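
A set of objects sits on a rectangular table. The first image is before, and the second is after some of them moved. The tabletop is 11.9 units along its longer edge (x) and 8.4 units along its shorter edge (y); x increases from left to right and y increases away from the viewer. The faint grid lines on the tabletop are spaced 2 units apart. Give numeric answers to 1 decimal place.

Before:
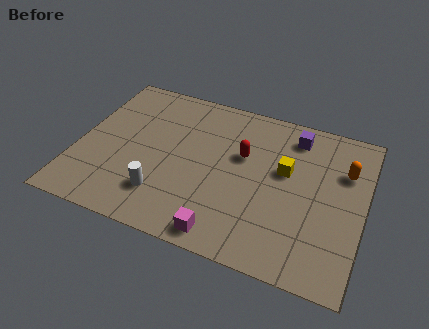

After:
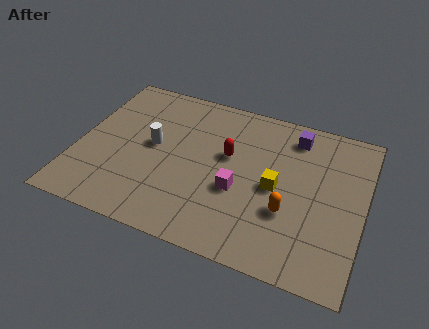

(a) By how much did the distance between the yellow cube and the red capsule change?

+0.5

They were about 1.8 units apart before and 2.3 after — 0.5 units further apart.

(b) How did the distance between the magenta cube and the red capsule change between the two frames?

-2.5

The distance was about 4.3 in the first image and 1.8 in the second, so they moved 2.5 units closer together.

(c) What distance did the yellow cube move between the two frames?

1.0

The yellow cube moved from about (8.6, 5.0) to (8.3, 4.0), a distance of √(0.3² + 1.0²) ≈ 1.0.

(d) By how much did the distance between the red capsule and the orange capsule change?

-0.8

Before: roughly 4.2 units apart; after: 3.4. That's 0.8 units closer together.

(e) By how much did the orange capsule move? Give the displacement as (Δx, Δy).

(-2.1, -2.9)

The orange capsule was at about (11.0, 5.8) and moved to about (8.9, 2.9).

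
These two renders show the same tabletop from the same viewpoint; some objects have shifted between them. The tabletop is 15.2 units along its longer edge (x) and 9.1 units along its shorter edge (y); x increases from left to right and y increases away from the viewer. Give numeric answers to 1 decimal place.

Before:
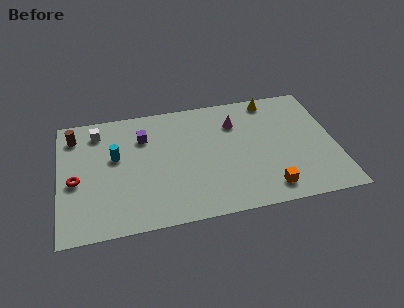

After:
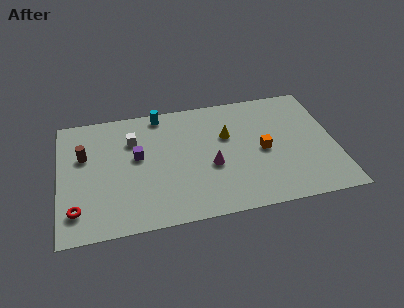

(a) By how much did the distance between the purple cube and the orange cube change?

-1.4

The distance was about 8.4 in the first image and 7.0 in the second, so they moved 1.4 units closer together.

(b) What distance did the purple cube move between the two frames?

1.5

The purple cube was near (4.7, 6.6) before and (4.3, 5.2) after, so it travelled √(0.4² + 1.4²) ≈ 1.5 units.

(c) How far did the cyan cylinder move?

3.8

The cyan cylinder moved from about (3.1, 5.4) to (5.7, 8.2), a distance of √(2.6² + 2.8²) ≈ 3.8.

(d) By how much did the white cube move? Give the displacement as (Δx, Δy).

(1.9, -1.0)

The white cube started near (2.2, 7.5) and ended near (4.1, 6.5).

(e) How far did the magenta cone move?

3.4

The magenta cone moved from about (9.8, 6.7) to (8.3, 3.7), a distance of √(1.5² + 3.0²) ≈ 3.4.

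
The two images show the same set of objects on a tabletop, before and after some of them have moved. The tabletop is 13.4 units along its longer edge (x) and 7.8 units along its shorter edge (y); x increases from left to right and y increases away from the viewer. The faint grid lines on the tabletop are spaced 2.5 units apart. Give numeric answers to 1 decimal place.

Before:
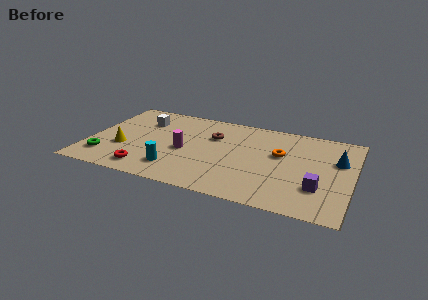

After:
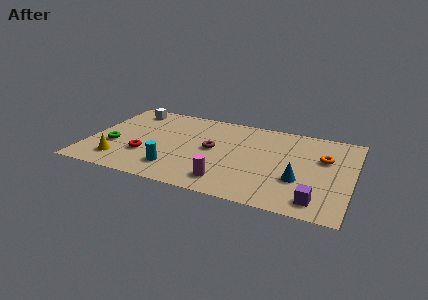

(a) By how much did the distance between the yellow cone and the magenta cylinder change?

+2.3

They were about 3.2 units apart before and 5.5 after — 2.3 units further apart.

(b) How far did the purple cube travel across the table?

1.1

The purple cube moved from about (11.8, 2.3) to (11.8, 1.2), a distance of √(0.0² + 1.1²) ≈ 1.1.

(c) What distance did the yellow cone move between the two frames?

1.2

The yellow cone moved from about (1.8, 2.8) to (1.8, 1.6), a distance of √(0.0² + 1.2²) ≈ 1.2.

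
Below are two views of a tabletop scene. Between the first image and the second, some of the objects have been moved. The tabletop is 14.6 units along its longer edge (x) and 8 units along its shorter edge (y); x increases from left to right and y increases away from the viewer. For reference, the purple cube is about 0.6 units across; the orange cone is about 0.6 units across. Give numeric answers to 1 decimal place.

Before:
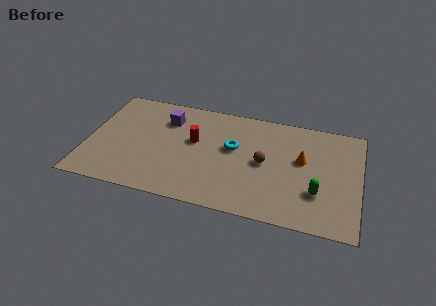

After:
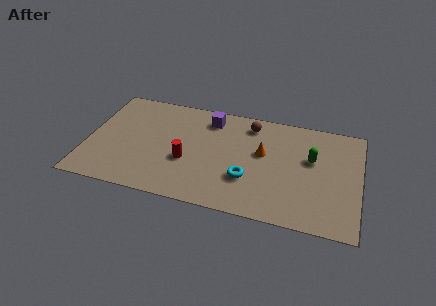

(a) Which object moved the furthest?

the brown sphere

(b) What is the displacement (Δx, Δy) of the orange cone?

(-2.1, 0.0)

The orange cone started near (11.5, 4.7) and ended near (9.4, 4.7).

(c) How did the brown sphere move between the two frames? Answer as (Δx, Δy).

(-0.9, 2.7)

The brown sphere was at about (9.5, 4.0) and moved to about (8.6, 6.7).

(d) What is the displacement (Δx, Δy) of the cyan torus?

(0.9, -2.1)

From the two frames, the cyan torus sits at roughly (7.8, 4.7) before and (8.7, 2.6) after.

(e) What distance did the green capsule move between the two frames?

2.4

The green capsule was near (12.4, 2.5) before and (12.0, 4.9) after, so it travelled √(0.4² + 2.4²) ≈ 2.4 units.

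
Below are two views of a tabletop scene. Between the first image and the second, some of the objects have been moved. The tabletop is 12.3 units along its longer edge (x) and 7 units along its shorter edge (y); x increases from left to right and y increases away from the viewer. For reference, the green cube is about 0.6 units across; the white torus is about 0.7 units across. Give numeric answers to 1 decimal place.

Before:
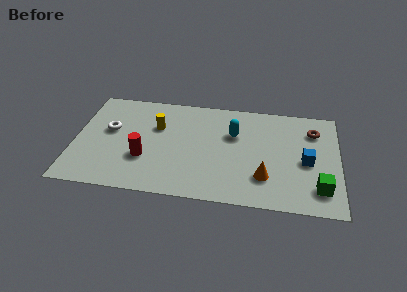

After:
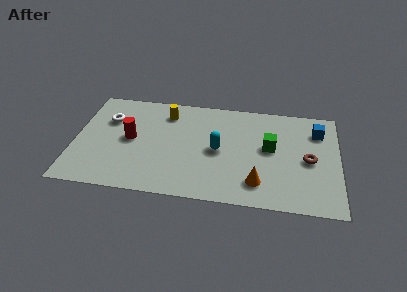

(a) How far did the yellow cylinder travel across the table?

1.1

The yellow cylinder moved from about (3.8, 4.6) to (4.2, 5.6), a distance of √(0.4² + 1.0²) ≈ 1.1.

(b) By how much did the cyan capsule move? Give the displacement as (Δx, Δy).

(-0.7, -1.2)

The cyan capsule started near (7.4, 4.6) and ended near (6.7, 3.4).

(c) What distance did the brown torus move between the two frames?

2.0

The brown torus was near (11.1, 5.3) before and (10.9, 3.3) after, so it travelled √(0.2² + 2.0²) ≈ 2.0 units.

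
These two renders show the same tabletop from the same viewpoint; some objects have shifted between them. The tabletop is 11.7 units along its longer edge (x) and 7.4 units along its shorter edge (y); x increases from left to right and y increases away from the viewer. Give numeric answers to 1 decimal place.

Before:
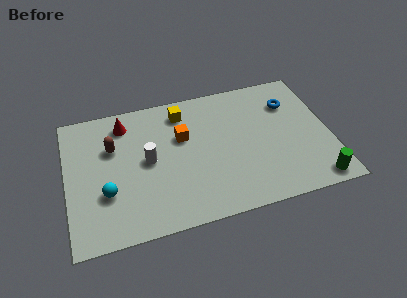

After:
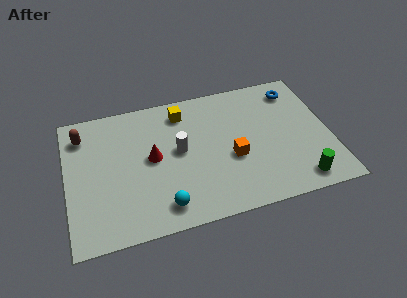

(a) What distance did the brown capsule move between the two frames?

1.6

The brown capsule was near (2.1, 4.9) before and (0.8, 5.9) after, so it travelled √(1.3² + 1.0²) ≈ 1.6 units.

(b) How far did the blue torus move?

0.8

The blue torus moved from about (10.1, 5.4) to (10.4, 6.1), a distance of √(0.3² + 0.7²) ≈ 0.8.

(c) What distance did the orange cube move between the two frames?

2.7

From (5.2, 4.7) to (7.3, 3.0), the orange cube covered √(2.1² + 1.7²) ≈ 2.7 units.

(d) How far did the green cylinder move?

0.7

The green cylinder moved from about (10.8, 0.8) to (10.1, 1.0), a distance of √(0.7² + 0.2²) ≈ 0.7.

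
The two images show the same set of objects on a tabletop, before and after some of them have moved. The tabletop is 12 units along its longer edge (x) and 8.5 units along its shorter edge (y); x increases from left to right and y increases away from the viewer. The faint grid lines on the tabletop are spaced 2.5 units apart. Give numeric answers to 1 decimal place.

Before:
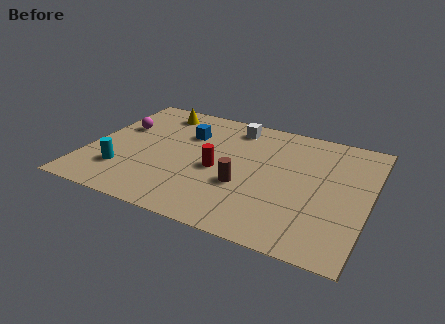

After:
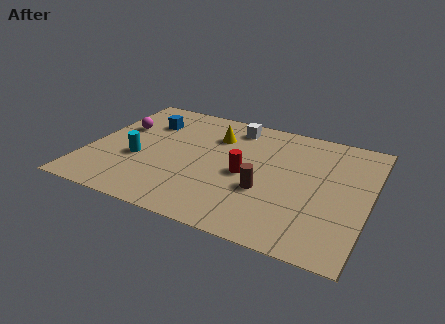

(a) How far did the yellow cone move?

2.9

The yellow cone was near (2.5, 7.2) before and (5.2, 6.2) after, so it travelled √(2.7² + 1.0²) ≈ 2.9 units.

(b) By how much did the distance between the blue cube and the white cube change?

+1.5

They were about 2.3 units apart before and 3.8 after — 1.5 units further apart.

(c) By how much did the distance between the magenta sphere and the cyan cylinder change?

-0.9

Before: roughly 3.3 units apart; after: 2.4. That's 0.9 units closer together.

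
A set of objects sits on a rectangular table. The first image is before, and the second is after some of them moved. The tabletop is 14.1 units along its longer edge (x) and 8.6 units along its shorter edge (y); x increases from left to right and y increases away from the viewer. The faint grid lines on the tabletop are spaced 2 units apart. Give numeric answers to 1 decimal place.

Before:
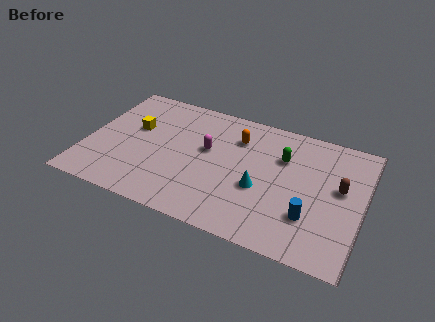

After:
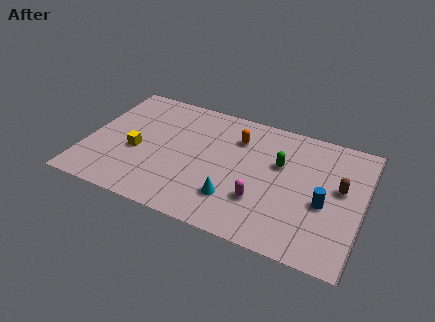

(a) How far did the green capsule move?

0.5

From (9.9, 5.9) to (9.8, 5.4), the green capsule covered √(0.1² + 0.5²) ≈ 0.5 units.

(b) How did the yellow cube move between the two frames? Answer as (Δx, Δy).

(0.3, -1.6)

From the two frames, the yellow cube sits at roughly (2.3, 5.2) before and (2.6, 3.6) after.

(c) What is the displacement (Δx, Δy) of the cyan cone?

(-1.2, -1.2)

The cyan cone was at about (9.0, 3.4) and moved to about (7.8, 2.2).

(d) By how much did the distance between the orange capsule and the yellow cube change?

+0.3

Before: roughly 5.3 units apart; after: 5.6. That's 0.3 units further apart.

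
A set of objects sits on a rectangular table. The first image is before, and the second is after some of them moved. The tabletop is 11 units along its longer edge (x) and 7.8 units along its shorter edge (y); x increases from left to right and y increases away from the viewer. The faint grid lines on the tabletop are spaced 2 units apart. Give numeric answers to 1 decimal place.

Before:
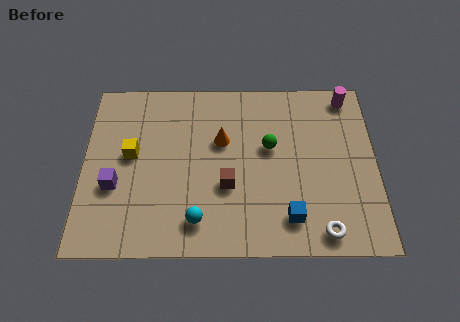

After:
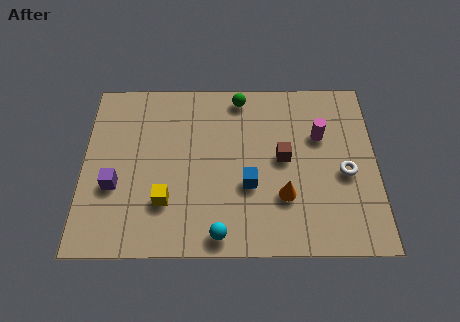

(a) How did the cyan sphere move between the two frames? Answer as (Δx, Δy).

(0.8, -0.6)

The cyan sphere was at about (4.3, 1.4) and moved to about (5.1, 0.8).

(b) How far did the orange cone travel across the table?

3.4

From (5.2, 4.9) to (7.5, 2.4), the orange cone covered √(2.3² + 2.5²) ≈ 3.4 units.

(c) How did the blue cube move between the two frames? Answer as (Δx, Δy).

(-1.5, 1.4)

From the two frames, the blue cube sits at roughly (7.7, 1.5) before and (6.2, 2.9) after.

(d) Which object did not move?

the purple cube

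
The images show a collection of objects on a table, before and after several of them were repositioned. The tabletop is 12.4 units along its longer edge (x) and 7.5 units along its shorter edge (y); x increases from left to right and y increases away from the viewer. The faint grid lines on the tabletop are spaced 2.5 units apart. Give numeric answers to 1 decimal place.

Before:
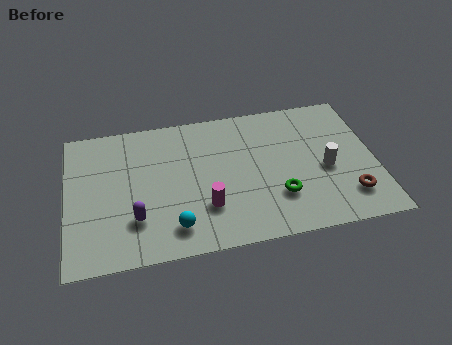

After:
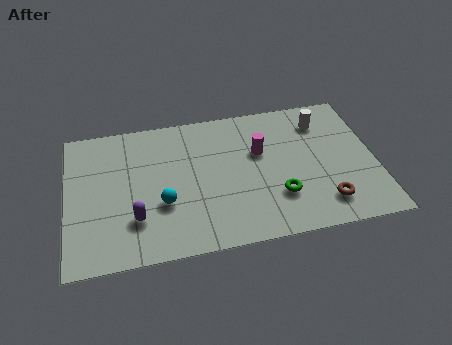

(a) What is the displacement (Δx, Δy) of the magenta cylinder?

(2.3, 2.5)

From the two frames, the magenta cylinder sits at roughly (5.5, 2.2) before and (7.8, 4.7) after.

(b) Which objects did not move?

the green torus and the purple capsule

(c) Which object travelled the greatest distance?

the magenta cylinder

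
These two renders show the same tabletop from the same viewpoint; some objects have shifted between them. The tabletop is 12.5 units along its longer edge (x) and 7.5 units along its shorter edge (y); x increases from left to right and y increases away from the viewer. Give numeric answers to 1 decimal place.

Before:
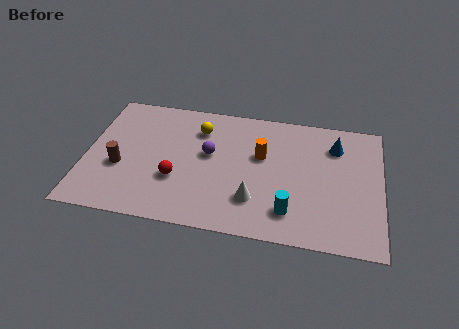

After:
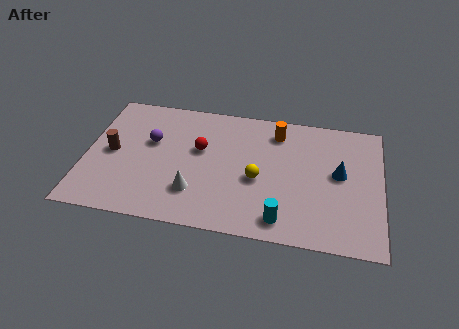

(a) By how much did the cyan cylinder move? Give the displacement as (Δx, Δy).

(-0.3, -0.5)

The cyan cylinder was at about (8.7, 1.6) and moved to about (8.4, 1.1).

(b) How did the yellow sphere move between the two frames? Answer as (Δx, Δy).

(2.6, -2.5)

The yellow sphere was at about (4.7, 5.7) and moved to about (7.3, 3.2).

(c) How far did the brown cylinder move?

0.9

The brown cylinder was near (1.5, 2.9) before and (1.1, 3.7) after, so it travelled √(0.4² + 0.8²) ≈ 0.9 units.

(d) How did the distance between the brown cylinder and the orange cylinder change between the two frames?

+1.2

Before: roughly 6.1 units apart; after: 7.3. That's 1.2 units further apart.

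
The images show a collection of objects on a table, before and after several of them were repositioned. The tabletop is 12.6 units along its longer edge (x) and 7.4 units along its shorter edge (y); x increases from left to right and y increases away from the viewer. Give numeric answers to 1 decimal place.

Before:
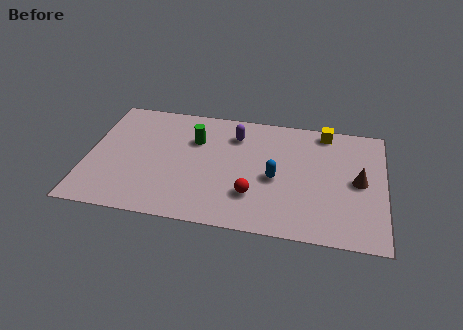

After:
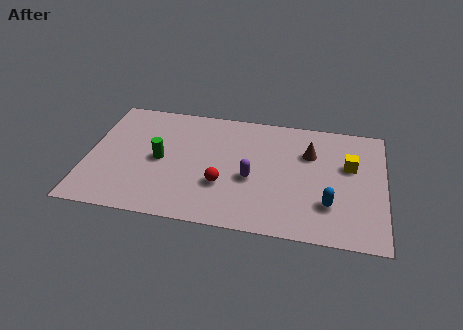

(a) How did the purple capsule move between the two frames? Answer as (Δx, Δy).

(0.8, -2.6)

The purple capsule was at about (6.2, 5.7) and moved to about (7.0, 3.1).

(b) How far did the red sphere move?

1.4

The red sphere was near (7.1, 2.1) before and (5.8, 2.5) after, so it travelled √(1.3² + 0.4²) ≈ 1.4 units.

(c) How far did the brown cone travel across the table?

2.5

From (11.5, 3.7) to (9.4, 5.1), the brown cone covered √(2.1² + 1.4²) ≈ 2.5 units.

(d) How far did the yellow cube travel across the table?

2.3

From (10.0, 6.6) to (11.1, 4.6), the yellow cube covered √(1.1² + 2.0²) ≈ 2.3 units.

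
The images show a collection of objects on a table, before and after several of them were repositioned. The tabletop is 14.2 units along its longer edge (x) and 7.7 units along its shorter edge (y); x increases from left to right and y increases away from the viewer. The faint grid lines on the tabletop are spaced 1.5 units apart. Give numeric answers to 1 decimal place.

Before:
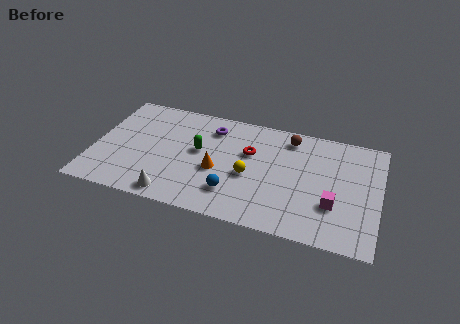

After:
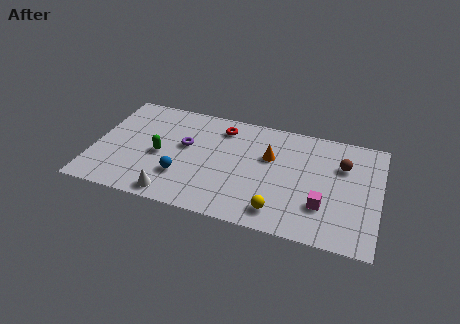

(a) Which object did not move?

the white cone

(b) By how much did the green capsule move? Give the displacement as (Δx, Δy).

(-1.9, -0.8)

From the two frames, the green capsule sits at roughly (5.2, 4.3) before and (3.3, 3.5) after.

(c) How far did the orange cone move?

3.0

The orange cone moved from about (6.2, 3.2) to (8.7, 4.9), a distance of √(2.5² + 1.7²) ≈ 3.0.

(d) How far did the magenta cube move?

0.5

The magenta cube moved from about (12.0, 2.5) to (11.5, 2.3), a distance of √(0.5² + 0.2²) ≈ 0.5.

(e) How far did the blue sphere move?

2.6

From (7.1, 1.9) to (4.5, 2.3), the blue sphere covered √(2.6² + 0.4²) ≈ 2.6 units.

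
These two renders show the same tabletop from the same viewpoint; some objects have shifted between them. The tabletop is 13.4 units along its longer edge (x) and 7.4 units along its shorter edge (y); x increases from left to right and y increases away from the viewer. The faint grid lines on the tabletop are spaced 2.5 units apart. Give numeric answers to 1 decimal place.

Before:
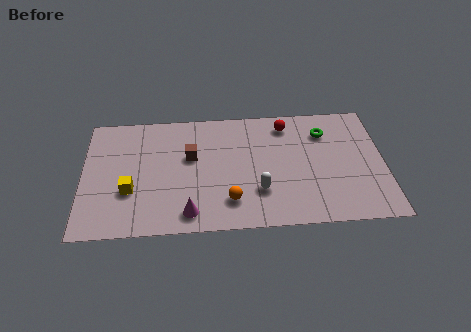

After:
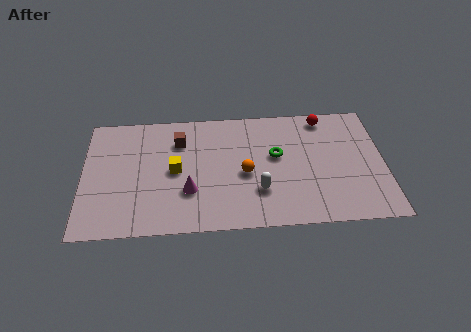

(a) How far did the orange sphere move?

1.7

The orange sphere was near (6.5, 1.7) before and (7.2, 3.3) after, so it travelled √(0.7² + 1.6²) ≈ 1.7 units.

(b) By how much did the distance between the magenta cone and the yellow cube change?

-1.6

They were about 3.0 units apart before and 1.4 after — 1.6 units closer together.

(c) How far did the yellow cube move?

2.3

The yellow cube moved from about (2.1, 2.6) to (4.1, 3.7), a distance of √(2.0² + 1.1²) ≈ 2.3.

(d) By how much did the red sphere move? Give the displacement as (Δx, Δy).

(1.7, 0.3)

The red sphere was at about (9.1, 6.2) and moved to about (10.8, 6.5).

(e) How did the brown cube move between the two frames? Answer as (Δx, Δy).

(-0.5, 1.0)

The brown cube started near (4.8, 4.5) and ended near (4.3, 5.5).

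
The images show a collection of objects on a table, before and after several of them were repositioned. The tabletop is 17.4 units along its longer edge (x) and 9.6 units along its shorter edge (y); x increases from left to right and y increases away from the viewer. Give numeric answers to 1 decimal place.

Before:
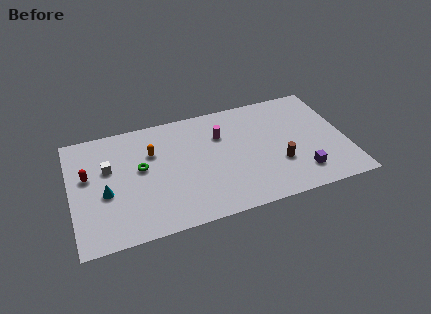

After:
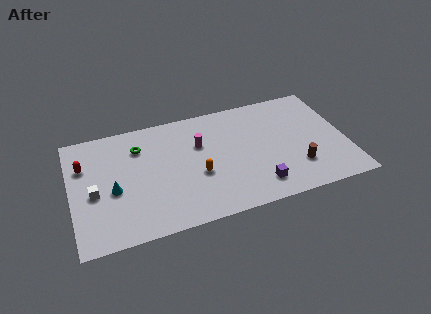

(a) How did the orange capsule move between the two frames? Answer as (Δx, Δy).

(2.7, -2.7)

The orange capsule started near (5.2, 6.5) and ended near (7.9, 3.8).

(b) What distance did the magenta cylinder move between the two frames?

1.5

From (9.6, 6.7) to (8.2, 6.3), the magenta cylinder covered √(1.4² + 0.4²) ≈ 1.5 units.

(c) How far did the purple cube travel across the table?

2.8

From (14.3, 2.0) to (11.5, 1.8), the purple cube covered √(2.8² + 0.2²) ≈ 2.8 units.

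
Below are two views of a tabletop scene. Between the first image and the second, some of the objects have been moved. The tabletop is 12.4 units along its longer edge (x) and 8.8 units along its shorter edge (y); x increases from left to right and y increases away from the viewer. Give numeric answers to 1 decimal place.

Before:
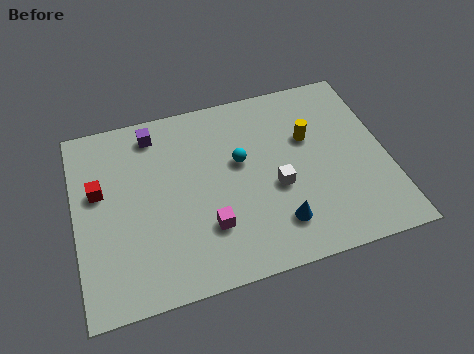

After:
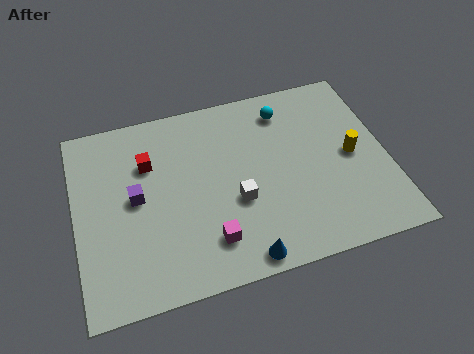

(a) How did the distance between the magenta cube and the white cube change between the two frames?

-1.1

They were about 3.0 units apart before and 1.9 after — 1.1 units closer together.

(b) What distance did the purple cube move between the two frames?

3.0

The purple cube moved from about (3.3, 7.5) to (2.4, 4.6), a distance of √(0.9² + 2.9²) ≈ 3.0.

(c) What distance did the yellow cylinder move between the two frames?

2.1

The yellow cylinder moved from about (9.4, 5.6) to (11.0, 4.3), a distance of √(1.6² + 1.3²) ≈ 2.1.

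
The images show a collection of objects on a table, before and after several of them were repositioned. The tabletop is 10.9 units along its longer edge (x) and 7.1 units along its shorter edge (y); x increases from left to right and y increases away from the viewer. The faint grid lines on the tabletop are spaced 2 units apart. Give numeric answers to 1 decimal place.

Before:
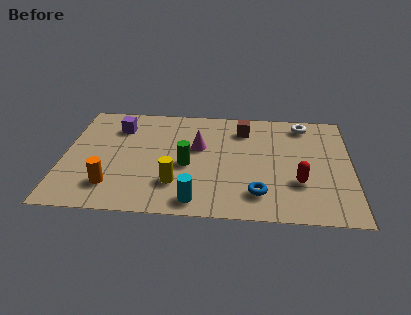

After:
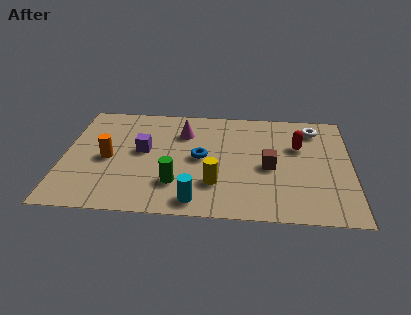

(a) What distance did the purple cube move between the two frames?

1.8

From (2.0, 5.4) to (3.0, 3.9), the purple cube covered √(1.0² + 1.5²) ≈ 1.8 units.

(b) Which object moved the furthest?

the blue torus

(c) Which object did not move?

the cyan cylinder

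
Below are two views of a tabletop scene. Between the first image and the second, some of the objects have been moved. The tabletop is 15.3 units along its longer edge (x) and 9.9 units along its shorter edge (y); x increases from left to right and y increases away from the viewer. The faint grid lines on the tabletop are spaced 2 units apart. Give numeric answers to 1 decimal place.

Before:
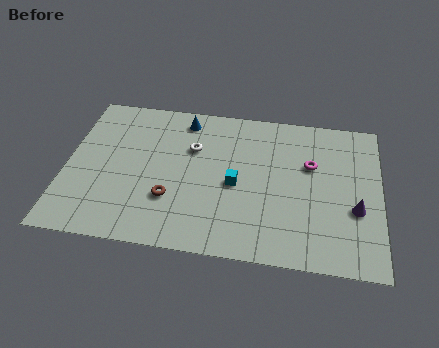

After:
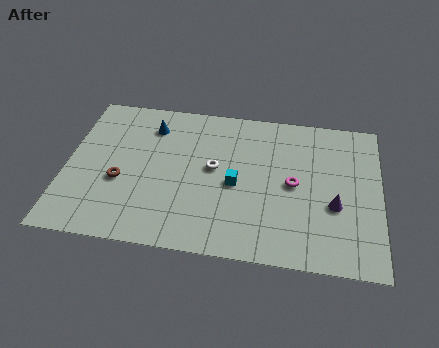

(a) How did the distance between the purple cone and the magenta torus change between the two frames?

-1.1

Before: roughly 3.4 units apart; after: 2.3. That's 1.1 units closer together.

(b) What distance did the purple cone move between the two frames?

1.0

The purple cone was near (14.1, 3.7) before and (13.1, 3.8) after, so it travelled √(1.0² + 0.1²) ≈ 1.0 units.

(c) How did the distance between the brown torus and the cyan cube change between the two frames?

+2.2

They were about 3.4 units apart before and 5.6 after — 2.2 units further apart.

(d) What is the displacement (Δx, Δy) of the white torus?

(1.1, -1.2)

The white torus was at about (6.1, 6.6) and moved to about (7.2, 5.4).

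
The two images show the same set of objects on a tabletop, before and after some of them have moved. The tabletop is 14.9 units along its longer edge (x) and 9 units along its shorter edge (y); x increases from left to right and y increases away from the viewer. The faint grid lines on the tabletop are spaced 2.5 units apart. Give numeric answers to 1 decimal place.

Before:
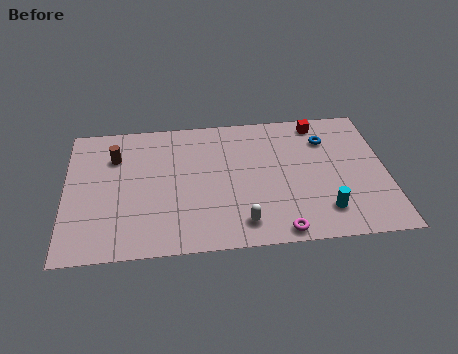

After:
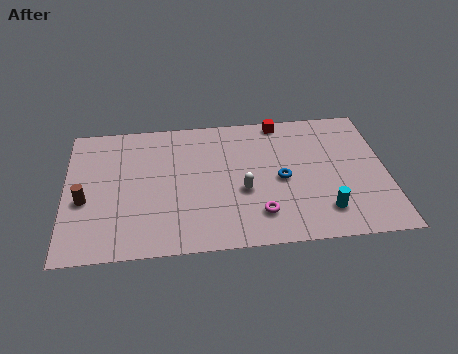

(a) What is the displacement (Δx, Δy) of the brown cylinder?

(-1.4, -2.8)

From the two frames, the brown cylinder sits at roughly (2.3, 6.5) before and (0.9, 3.7) after.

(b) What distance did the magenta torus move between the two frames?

1.5

The magenta torus was near (9.8, 0.8) before and (8.9, 2.0) after, so it travelled √(0.9² + 1.2²) ≈ 1.5 units.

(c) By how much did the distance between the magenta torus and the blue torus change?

-3.9

The distance was about 6.4 in the first image and 2.5 in the second, so they moved 3.9 units closer together.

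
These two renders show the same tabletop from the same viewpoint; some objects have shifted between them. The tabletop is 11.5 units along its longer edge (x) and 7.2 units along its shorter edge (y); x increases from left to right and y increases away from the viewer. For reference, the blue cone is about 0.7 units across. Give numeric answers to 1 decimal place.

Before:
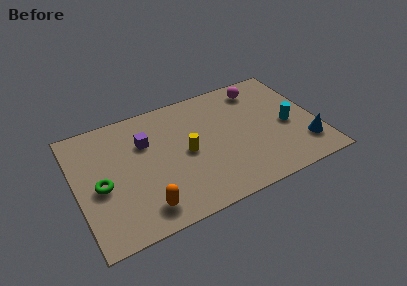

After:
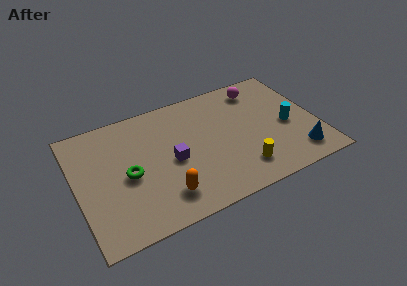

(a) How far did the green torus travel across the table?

1.3

The green torus was near (1.1, 3.2) before and (2.4, 3.3) after, so it travelled √(1.3² + 0.1²) ≈ 1.3 units.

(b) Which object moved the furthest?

the yellow cylinder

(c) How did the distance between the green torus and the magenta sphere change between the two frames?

-1.3

They were about 8.5 units apart before and 7.2 after — 1.3 units closer together.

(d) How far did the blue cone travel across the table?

0.6

The blue cone moved from about (10.7, 1.7) to (10.3, 1.3), a distance of √(0.4² + 0.4²) ≈ 0.6.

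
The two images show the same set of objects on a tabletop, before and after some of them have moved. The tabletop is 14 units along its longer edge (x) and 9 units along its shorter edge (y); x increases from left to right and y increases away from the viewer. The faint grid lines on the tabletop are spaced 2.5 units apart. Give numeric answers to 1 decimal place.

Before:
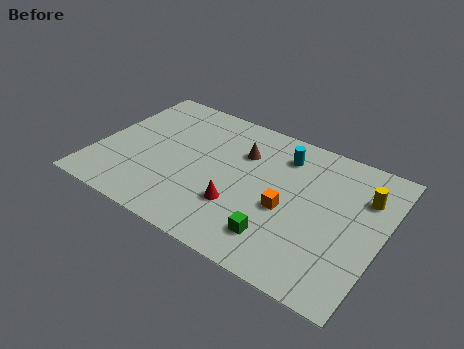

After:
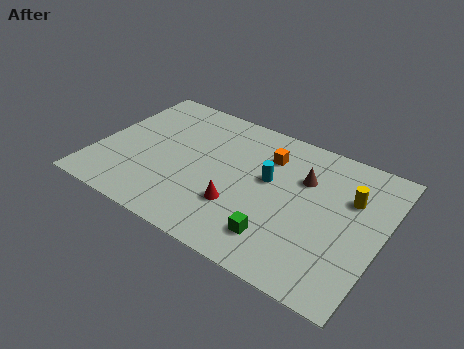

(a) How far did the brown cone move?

3.1

The brown cone moved from about (6.9, 6.3) to (10.0, 6.1), a distance of √(3.1² + 0.2²) ≈ 3.1.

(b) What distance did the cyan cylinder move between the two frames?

1.9

From (8.8, 7.1) to (8.4, 5.2), the cyan cylinder covered √(0.4² + 1.9²) ≈ 1.9 units.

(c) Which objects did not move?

the red cone and the green cube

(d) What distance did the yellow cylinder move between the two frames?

0.7

From (12.9, 6.4) to (12.3, 6.0), the yellow cylinder covered √(0.6² + 0.4²) ≈ 0.7 units.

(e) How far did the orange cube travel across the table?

3.2

From (9.5, 3.8) to (8.1, 6.7), the orange cube covered √(1.4² + 2.9²) ≈ 3.2 units.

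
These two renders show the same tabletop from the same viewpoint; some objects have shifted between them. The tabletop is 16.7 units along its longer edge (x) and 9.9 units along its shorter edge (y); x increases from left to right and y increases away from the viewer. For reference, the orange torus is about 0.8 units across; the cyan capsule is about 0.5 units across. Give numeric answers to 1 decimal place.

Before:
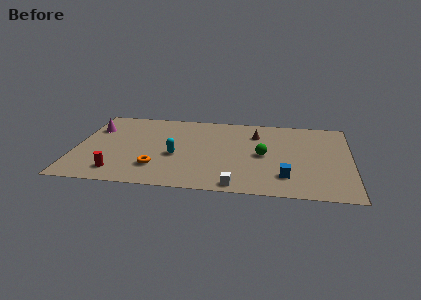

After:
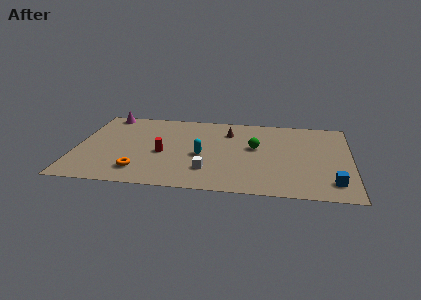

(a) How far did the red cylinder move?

3.7

The red cylinder moved from about (2.7, 1.7) to (5.3, 4.3), a distance of √(2.6² + 2.6²) ≈ 3.7.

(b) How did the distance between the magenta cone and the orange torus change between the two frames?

+1.4

The distance was about 6.0 in the first image and 7.4 in the second, so they moved 1.4 units further apart.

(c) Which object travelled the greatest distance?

the red cylinder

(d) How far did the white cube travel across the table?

2.4

The white cube moved from about (9.9, 0.9) to (8.1, 2.5), a distance of √(1.8² + 1.6²) ≈ 2.4.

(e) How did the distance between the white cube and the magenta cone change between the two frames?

-1.6

Before: roughly 10.8 units apart; after: 9.2. That's 1.6 units closer together.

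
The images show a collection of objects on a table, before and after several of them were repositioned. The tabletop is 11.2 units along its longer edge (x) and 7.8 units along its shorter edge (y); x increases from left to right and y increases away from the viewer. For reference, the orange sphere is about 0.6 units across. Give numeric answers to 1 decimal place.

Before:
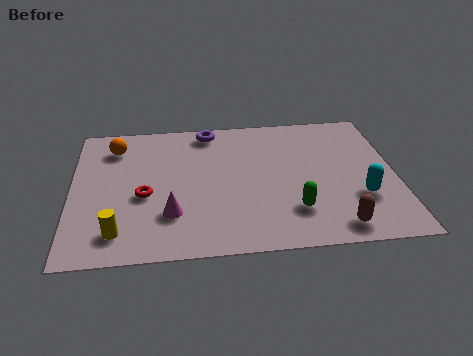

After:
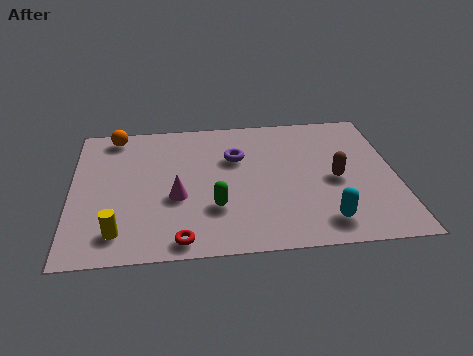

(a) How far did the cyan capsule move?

1.8

From (9.9, 2.5) to (8.6, 1.3), the cyan capsule covered √(1.3² + 1.2²) ≈ 1.8 units.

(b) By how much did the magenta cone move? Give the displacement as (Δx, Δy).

(0.2, 0.9)

From the two frames, the magenta cone sits at roughly (3.4, 2.2) before and (3.6, 3.1) after.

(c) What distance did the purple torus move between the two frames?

1.9

The purple torus was near (4.8, 6.9) before and (5.7, 5.2) after, so it travelled √(0.9² + 1.7²) ≈ 1.9 units.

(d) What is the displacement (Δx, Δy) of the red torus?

(1.2, -2.5)

From the two frames, the red torus sits at roughly (2.5, 3.3) before and (3.7, 0.8) after.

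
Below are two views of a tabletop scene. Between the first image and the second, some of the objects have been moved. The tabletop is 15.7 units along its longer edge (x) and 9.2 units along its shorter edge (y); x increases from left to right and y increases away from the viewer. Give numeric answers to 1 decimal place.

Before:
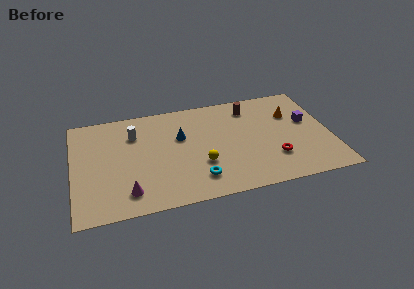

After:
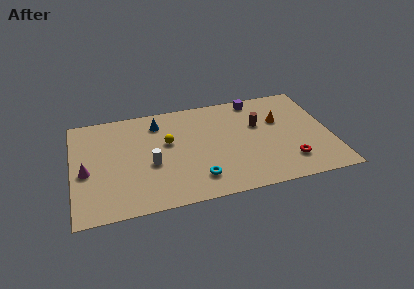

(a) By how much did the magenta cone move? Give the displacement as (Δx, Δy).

(-2.4, 2.3)

From the two frames, the magenta cone sits at roughly (3.2, 1.7) before and (0.8, 4.0) after.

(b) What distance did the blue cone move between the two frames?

2.1

The blue cone moved from about (6.6, 5.8) to (5.3, 7.4), a distance of √(1.3² + 1.6²) ≈ 2.1.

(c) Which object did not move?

the cyan torus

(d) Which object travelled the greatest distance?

the purple cube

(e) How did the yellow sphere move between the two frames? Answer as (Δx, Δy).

(-1.9, 2.4)

From the two frames, the yellow sphere sits at roughly (7.7, 3.1) before and (5.8, 5.5) after.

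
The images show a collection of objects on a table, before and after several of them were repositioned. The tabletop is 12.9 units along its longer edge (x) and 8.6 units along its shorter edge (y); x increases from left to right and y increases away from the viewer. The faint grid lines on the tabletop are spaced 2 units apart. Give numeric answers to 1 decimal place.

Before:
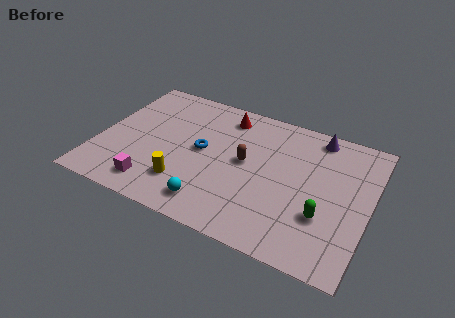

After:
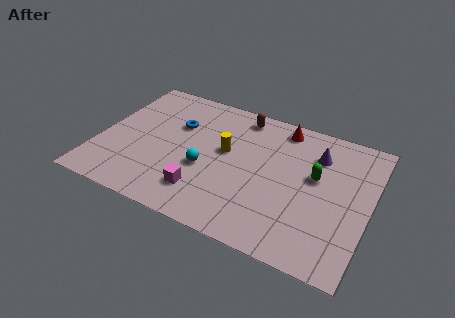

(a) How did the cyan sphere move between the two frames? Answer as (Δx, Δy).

(-0.6, 2.0)

From the two frames, the cyan sphere sits at roughly (5.8, 1.4) before and (5.2, 3.4) after.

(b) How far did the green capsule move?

2.3

The green capsule moved from about (10.9, 2.8) to (10.3, 5.0), a distance of √(0.6² + 2.2²) ≈ 2.3.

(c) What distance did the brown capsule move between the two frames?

3.0

From (7.0, 4.6) to (6.4, 7.5), the brown capsule covered √(0.6² + 2.9²) ≈ 3.0 units.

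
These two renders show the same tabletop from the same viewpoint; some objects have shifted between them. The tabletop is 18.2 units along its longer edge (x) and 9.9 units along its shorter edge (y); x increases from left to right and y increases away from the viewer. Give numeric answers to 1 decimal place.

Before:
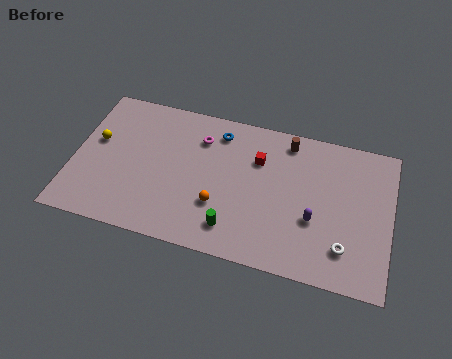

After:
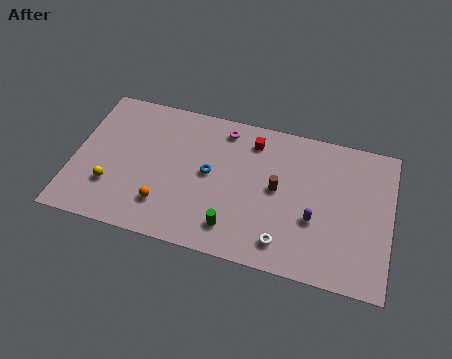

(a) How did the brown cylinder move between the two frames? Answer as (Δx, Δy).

(-0.4, -3.4)

The brown cylinder started near (12.1, 8.6) and ended near (11.7, 5.2).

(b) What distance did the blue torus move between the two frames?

3.0

The blue torus was near (8.1, 8.2) before and (7.8, 5.2) after, so it travelled √(0.3² + 3.0²) ≈ 3.0 units.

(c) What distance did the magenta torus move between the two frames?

1.6

The magenta torus moved from about (7.1, 7.5) to (8.4, 8.5), a distance of √(1.3² + 1.0²) ≈ 1.6.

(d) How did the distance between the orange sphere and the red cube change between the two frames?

+3.2

The distance was about 4.2 in the first image and 7.4 in the second, so they moved 3.2 units further apart.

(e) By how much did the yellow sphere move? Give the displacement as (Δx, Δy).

(1.1, -2.9)

The yellow sphere started near (1.2, 5.8) and ended near (2.3, 2.9).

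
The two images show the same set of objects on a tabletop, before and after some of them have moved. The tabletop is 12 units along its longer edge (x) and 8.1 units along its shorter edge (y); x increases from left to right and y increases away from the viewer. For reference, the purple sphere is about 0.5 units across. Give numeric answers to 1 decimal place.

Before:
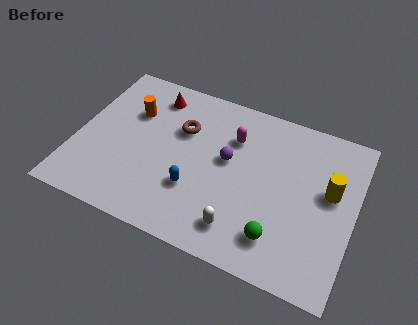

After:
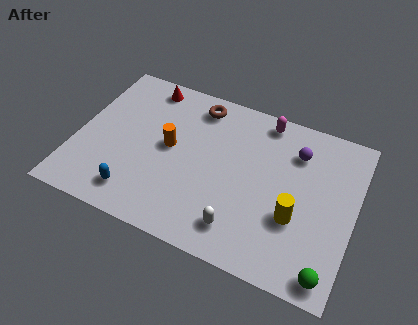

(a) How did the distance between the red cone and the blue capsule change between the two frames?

+1.0

The distance was about 4.7 in the first image and 5.7 in the second, so they moved 1.0 units further apart.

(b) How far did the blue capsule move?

2.7

From (5.3, 2.6) to (2.9, 1.4), the blue capsule covered √(2.4² + 1.2²) ≈ 2.7 units.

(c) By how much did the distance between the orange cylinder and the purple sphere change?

+1.2

Before: roughly 4.4 units apart; after: 5.6. That's 1.2 units further apart.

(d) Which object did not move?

the white capsule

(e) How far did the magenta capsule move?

1.8

The magenta capsule moved from about (6.6, 5.8) to (7.8, 7.2), a distance of √(1.2² + 1.4²) ≈ 1.8.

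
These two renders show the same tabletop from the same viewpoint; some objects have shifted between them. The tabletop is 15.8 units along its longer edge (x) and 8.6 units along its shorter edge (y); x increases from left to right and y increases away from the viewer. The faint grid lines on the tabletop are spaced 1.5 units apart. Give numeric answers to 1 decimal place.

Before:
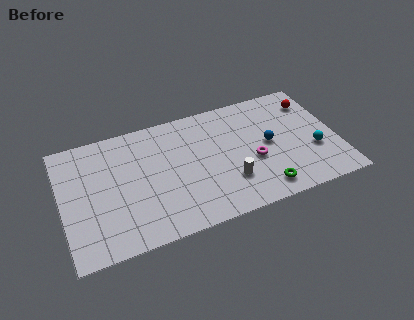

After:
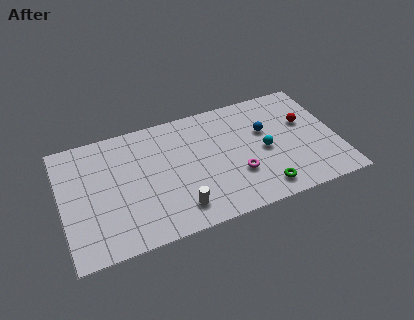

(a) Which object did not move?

the green torus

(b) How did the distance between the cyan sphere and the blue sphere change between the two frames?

-1.4

Before: roughly 2.8 units apart; after: 1.4. That's 1.4 units closer together.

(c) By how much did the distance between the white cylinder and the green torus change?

+2.6

They were about 2.2 units apart before and 4.8 after — 2.6 units further apart.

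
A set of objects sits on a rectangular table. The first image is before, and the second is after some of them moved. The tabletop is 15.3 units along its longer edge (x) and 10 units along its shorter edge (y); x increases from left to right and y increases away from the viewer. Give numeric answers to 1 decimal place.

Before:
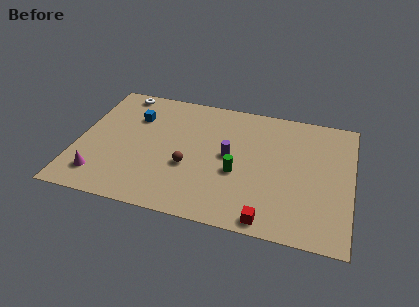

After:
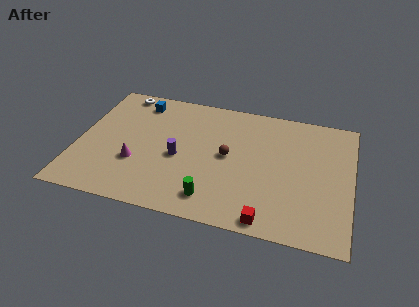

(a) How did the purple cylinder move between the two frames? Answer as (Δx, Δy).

(-2.8, -0.8)

From the two frames, the purple cylinder sits at roughly (8.5, 5.2) before and (5.7, 4.4) after.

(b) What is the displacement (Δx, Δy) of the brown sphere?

(2.1, 1.4)

From the two frames, the brown sphere sits at roughly (6.3, 3.8) before and (8.4, 5.2) after.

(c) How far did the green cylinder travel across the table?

2.6

The green cylinder moved from about (9.0, 4.0) to (7.8, 1.7), a distance of √(1.2² + 2.3²) ≈ 2.6.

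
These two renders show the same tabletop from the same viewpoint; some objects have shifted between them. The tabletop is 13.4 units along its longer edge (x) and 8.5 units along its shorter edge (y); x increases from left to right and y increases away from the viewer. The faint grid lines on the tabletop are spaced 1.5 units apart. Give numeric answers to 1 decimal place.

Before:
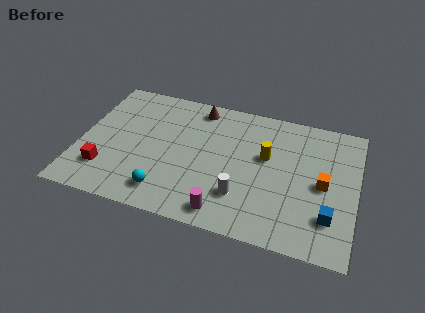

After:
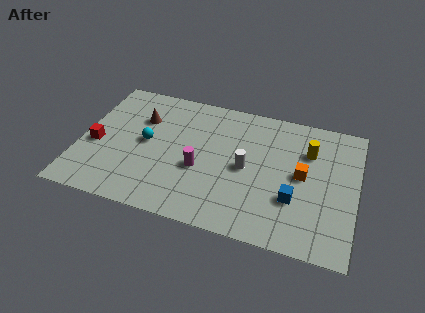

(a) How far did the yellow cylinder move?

2.2

The yellow cylinder moved from about (9.0, 5.1) to (11.0, 6.0), a distance of √(2.0² + 0.9²) ≈ 2.2.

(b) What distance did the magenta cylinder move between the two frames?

2.7

From (7.3, 1.1) to (5.9, 3.4), the magenta cylinder covered √(1.4² + 2.3²) ≈ 2.7 units.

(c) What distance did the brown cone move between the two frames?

3.1

The brown cone moved from about (5.5, 7.4) to (2.8, 5.9), a distance of √(2.7² + 1.5²) ≈ 3.1.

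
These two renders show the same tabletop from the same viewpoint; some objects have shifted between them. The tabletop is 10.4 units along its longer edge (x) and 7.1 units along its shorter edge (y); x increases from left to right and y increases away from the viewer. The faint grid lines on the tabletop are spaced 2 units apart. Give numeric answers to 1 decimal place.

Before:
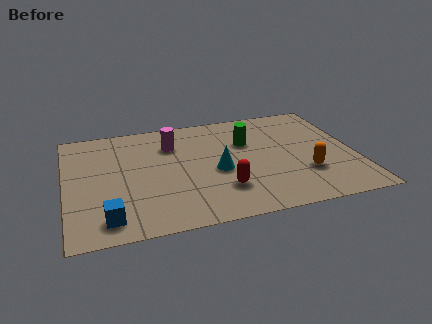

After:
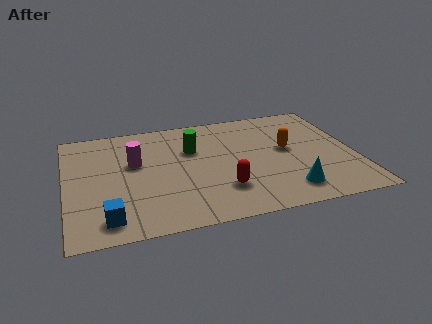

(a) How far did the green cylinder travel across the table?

2.0

From (6.6, 4.7) to (4.6, 4.7), the green cylinder covered √(2.0² + 0.0²) ≈ 2.0 units.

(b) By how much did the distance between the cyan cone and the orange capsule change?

-0.6

They were about 3.2 units apart before and 2.6 after — 0.6 units closer together.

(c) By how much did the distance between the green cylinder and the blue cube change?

-1.5

Before: roughly 6.3 units apart; after: 4.8. That's 1.5 units closer together.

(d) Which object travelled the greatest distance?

the cyan cone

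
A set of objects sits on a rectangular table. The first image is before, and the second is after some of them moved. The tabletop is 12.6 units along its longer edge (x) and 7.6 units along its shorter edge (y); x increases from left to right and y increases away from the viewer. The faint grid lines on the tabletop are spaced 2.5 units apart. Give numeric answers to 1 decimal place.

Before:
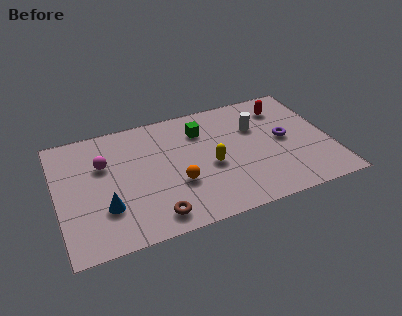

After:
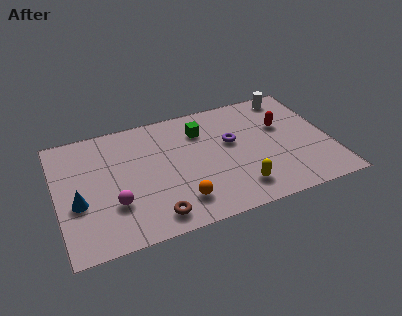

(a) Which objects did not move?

the green cube and the brown torus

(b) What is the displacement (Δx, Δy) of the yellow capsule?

(1.1, -1.8)

The yellow capsule was at about (7.0, 3.3) and moved to about (8.1, 1.5).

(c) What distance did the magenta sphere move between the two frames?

2.6

The magenta sphere was near (2.2, 5.0) before and (2.5, 2.4) after, so it travelled √(0.3² + 2.6²) ≈ 2.6 units.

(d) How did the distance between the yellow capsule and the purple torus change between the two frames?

-0.6

Before: roughly 3.6 units apart; after: 3.0. That's 0.6 units closer together.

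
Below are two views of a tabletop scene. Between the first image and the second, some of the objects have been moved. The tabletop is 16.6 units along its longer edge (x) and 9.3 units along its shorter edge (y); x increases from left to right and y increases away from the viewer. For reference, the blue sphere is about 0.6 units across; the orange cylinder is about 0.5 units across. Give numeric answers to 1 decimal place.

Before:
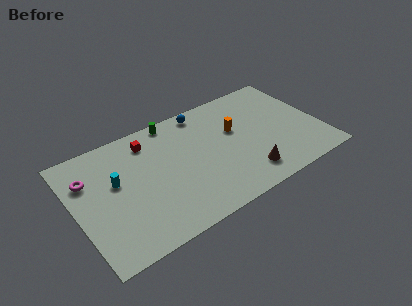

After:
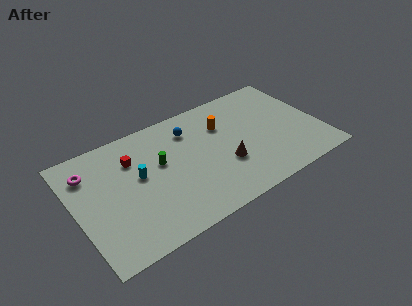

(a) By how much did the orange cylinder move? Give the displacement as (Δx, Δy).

(-0.7, 0.8)

The orange cylinder was at about (11.0, 5.7) and moved to about (10.3, 6.5).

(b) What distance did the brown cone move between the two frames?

1.9

From (11.1, 1.8) to (9.9, 3.3), the brown cone covered √(1.2² + 1.5²) ≈ 1.9 units.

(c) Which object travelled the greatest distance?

the green cylinder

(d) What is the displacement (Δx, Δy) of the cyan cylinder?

(1.5, -0.3)

From the two frames, the cyan cylinder sits at roughly (2.8, 5.5) before and (4.3, 5.2) after.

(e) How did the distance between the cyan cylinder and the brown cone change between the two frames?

-3.2

Before: roughly 9.1 units apart; after: 5.9. That's 3.2 units closer together.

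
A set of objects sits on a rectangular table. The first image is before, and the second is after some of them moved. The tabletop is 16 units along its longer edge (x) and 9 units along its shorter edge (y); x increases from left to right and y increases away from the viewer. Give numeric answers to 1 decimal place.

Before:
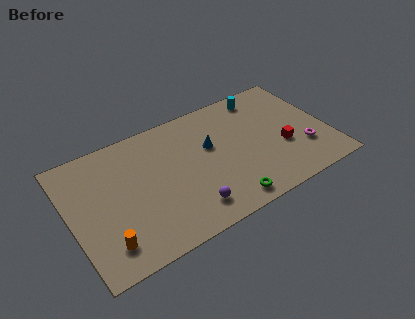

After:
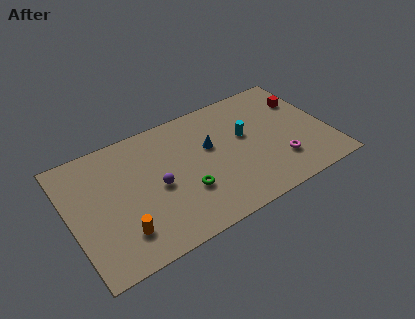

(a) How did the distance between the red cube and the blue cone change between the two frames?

+1.4

The distance was about 4.8 in the first image and 6.2 in the second, so they moved 1.4 units further apart.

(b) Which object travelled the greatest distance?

the red cube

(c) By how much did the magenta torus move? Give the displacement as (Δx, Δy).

(-1.6, -0.3)

The magenta torus started near (14.3, 2.7) and ended near (12.7, 2.4).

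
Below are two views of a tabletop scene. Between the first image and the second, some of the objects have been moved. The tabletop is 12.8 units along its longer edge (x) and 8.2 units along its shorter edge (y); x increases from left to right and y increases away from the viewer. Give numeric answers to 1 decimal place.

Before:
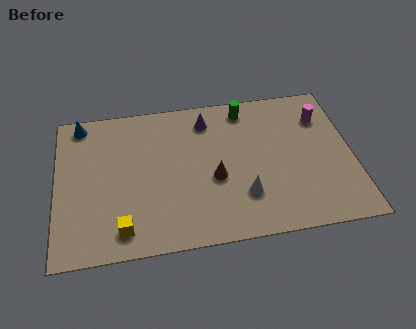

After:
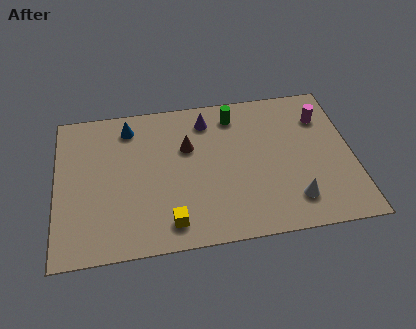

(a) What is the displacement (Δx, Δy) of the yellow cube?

(2.0, 0.0)

The yellow cube started near (2.8, 1.3) and ended near (4.8, 1.3).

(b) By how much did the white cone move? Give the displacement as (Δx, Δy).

(2.1, -0.6)

From the two frames, the white cone sits at roughly (8.0, 2.3) before and (10.1, 1.7) after.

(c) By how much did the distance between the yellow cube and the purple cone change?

-0.9

The distance was about 6.6 in the first image and 5.7 in the second, so they moved 0.9 units closer together.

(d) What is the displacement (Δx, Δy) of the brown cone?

(-1.1, 1.9)

The brown cone started near (6.8, 3.4) and ended near (5.7, 5.3).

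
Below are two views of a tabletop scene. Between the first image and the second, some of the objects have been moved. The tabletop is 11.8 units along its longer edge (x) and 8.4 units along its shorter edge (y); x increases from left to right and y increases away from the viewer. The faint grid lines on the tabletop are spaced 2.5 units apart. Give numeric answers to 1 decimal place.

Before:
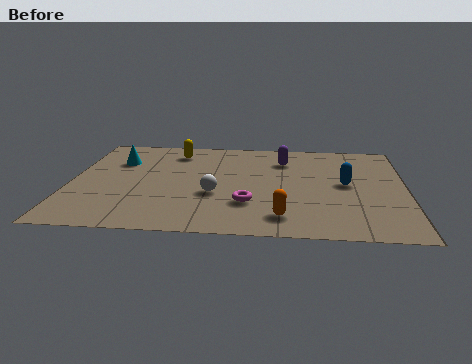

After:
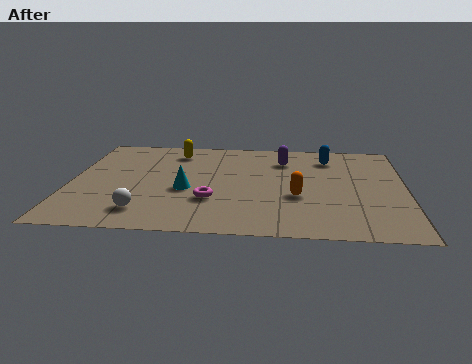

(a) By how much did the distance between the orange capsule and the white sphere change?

+2.6

They were about 2.9 units apart before and 5.5 after — 2.6 units further apart.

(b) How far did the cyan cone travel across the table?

3.5

The cyan cone moved from about (1.6, 5.9) to (4.1, 3.5), a distance of √(2.5² + 2.4²) ≈ 3.5.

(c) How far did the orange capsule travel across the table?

1.8

From (7.5, 1.5) to (8.0, 3.2), the orange capsule covered √(0.5² + 1.7²) ≈ 1.8 units.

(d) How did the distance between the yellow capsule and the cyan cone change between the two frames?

+1.2

Before: roughly 2.2 units apart; after: 3.4. That's 1.2 units further apart.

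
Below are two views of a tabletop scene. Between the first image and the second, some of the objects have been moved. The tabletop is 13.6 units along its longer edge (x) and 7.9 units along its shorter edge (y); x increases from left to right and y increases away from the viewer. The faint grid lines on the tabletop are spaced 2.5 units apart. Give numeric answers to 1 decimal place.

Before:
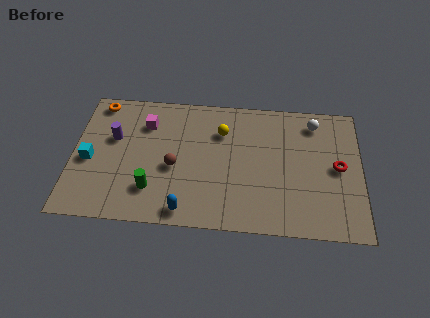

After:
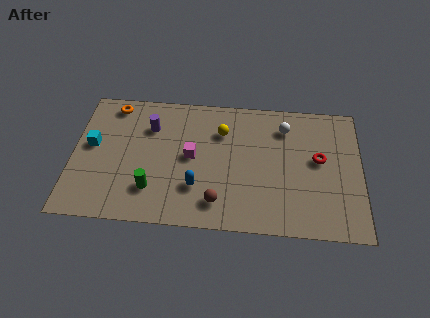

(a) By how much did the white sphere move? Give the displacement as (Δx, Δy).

(-1.4, -0.4)

The white sphere was at about (11.4, 6.6) and moved to about (10.0, 6.2).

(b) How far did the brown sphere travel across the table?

2.8

From (4.8, 3.4) to (6.9, 1.5), the brown sphere covered √(2.1² + 1.9²) ≈ 2.8 units.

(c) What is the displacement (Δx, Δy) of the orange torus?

(0.7, -0.1)

The orange torus was at about (1.1, 7.0) and moved to about (1.8, 6.9).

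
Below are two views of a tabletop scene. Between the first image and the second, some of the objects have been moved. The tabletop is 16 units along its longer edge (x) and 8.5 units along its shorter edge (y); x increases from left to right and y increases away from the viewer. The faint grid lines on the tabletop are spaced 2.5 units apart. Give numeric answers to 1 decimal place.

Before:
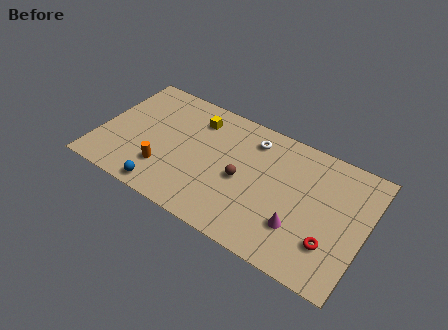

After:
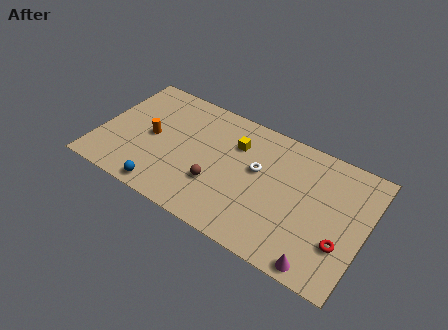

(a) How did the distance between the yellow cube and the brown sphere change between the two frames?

-0.9

They were about 4.3 units apart before and 3.4 after — 0.9 units closer together.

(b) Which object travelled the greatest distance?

the yellow cube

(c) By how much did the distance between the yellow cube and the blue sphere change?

+0.4

They were about 5.9 units apart before and 6.3 after — 0.4 units further apart.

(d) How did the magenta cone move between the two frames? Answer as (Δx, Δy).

(1.5, -1.7)

From the two frames, the magenta cone sits at roughly (12.3, 2.5) before and (13.8, 0.8) after.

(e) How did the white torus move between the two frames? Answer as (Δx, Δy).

(0.6, -1.9)

From the two frames, the white torus sits at roughly (8.9, 6.9) before and (9.5, 5.0) after.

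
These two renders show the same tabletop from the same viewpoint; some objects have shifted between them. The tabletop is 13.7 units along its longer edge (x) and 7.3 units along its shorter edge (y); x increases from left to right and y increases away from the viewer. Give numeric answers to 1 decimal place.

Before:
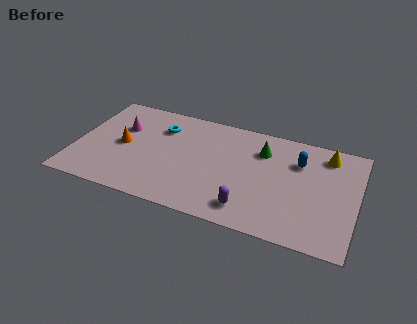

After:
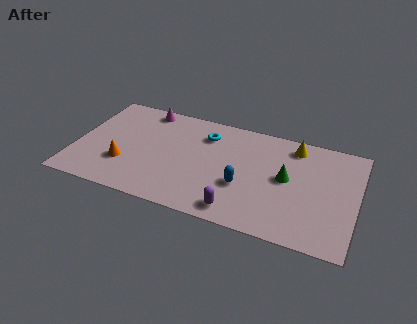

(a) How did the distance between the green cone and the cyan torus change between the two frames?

-0.6

Before: roughly 5.0 units apart; after: 4.4. That's 0.6 units closer together.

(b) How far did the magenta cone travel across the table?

2.0

From (2.1, 4.8) to (3.1, 6.5), the magenta cone covered √(1.0² + 1.7²) ≈ 2.0 units.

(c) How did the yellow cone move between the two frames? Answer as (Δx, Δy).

(-1.6, 0.1)

The yellow cone started near (12.1, 6.1) and ended near (10.5, 6.2).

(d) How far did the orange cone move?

1.3

From (2.3, 3.6) to (2.5, 2.3), the orange cone covered √(0.2² + 1.3²) ≈ 1.3 units.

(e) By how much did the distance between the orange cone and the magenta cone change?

+3.0

They were about 1.2 units apart before and 4.2 after — 3.0 units further apart.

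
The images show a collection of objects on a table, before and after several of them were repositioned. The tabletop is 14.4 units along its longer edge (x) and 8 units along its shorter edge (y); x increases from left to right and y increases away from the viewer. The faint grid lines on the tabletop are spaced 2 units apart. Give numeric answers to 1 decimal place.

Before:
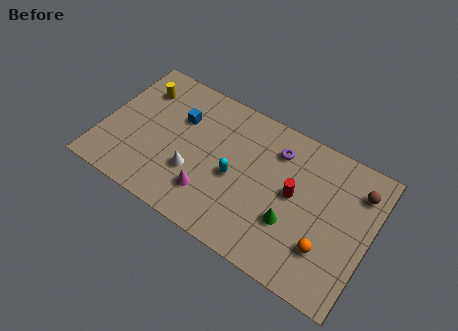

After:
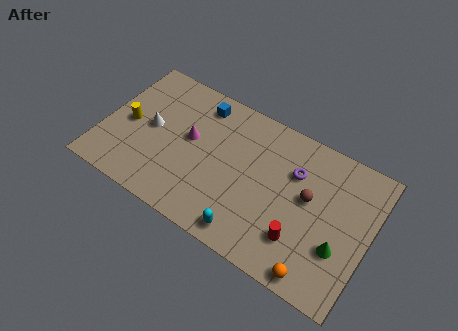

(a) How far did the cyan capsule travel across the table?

2.9

The cyan capsule moved from about (7.2, 3.6) to (8.4, 1.0), a distance of √(1.2² + 2.6²) ≈ 2.9.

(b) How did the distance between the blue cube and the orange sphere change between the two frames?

+0.4

Before: roughly 9.0 units apart; after: 9.4. That's 0.4 units further apart.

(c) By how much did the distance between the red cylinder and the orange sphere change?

-1.1

They were about 2.8 units apart before and 1.7 after — 1.1 units closer together.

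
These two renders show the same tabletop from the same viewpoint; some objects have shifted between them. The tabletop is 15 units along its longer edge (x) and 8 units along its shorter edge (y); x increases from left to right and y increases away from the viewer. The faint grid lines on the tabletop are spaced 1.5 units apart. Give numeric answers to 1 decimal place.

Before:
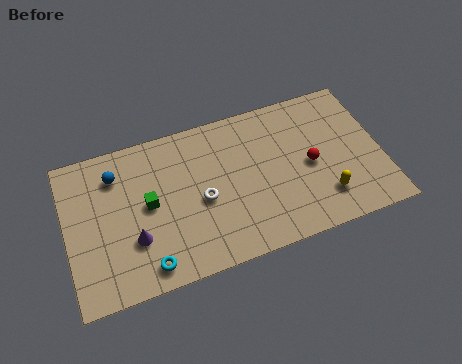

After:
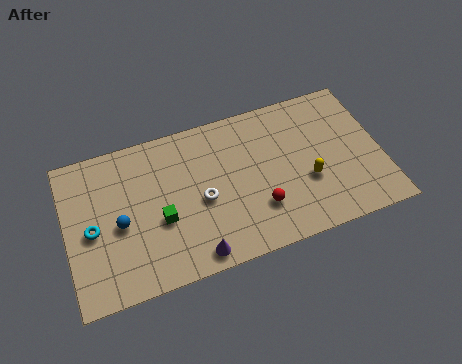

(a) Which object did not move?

the white torus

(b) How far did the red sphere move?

3.0

The red sphere was near (11.6, 3.8) before and (9.0, 2.3) after, so it travelled √(2.6² + 1.5²) ≈ 3.0 units.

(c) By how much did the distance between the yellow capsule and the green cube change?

-1.5

They were about 8.5 units apart before and 7.0 after — 1.5 units closer together.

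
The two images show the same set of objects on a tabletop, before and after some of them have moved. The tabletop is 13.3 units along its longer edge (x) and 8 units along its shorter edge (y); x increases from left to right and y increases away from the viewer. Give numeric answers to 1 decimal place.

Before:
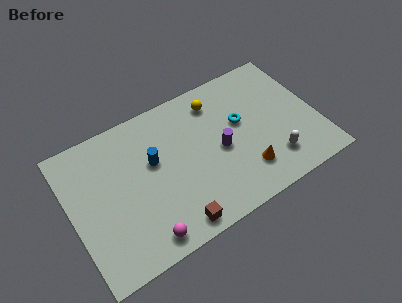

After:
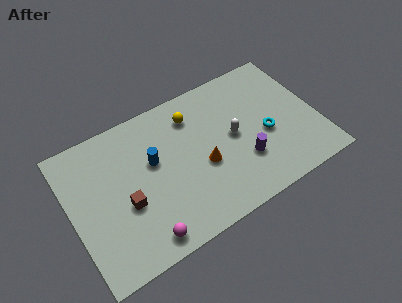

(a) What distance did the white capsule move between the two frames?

2.9

The white capsule was near (10.6, 1.8) before and (8.8, 4.1) after, so it travelled √(1.8² + 2.3²) ≈ 2.9 units.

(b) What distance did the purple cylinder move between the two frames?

1.6

The purple cylinder was near (8.0, 3.7) before and (9.1, 2.5) after, so it travelled √(1.1² + 1.2²) ≈ 1.6 units.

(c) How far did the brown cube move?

3.2

The brown cube was near (5.0, 0.9) before and (2.8, 3.2) after, so it travelled √(2.2² + 2.3²) ≈ 3.2 units.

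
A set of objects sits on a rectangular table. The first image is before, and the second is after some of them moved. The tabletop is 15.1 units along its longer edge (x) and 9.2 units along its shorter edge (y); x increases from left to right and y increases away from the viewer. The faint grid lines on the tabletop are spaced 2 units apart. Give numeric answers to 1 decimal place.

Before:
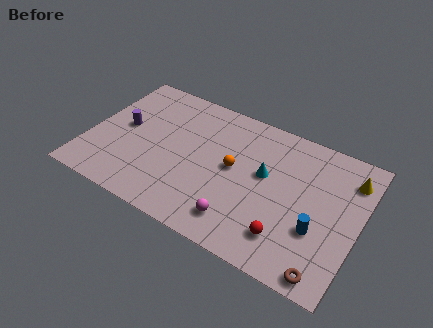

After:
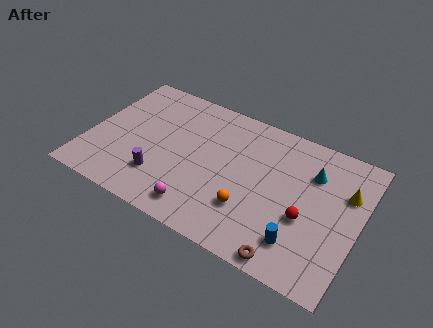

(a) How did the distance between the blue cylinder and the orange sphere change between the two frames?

-2.2

They were about 5.2 units apart before and 3.0 after — 2.2 units closer together.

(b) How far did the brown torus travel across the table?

2.0

The brown torus moved from about (13.8, 0.9) to (11.8, 0.8), a distance of √(2.0² + 0.1²) ≈ 2.0.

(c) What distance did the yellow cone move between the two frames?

1.0

The yellow cone moved from about (14.3, 7.2) to (14.2, 6.2), a distance of √(0.1² + 1.0²) ≈ 1.0.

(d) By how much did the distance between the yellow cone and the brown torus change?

-0.4

Before: roughly 6.3 units apart; after: 5.9. That's 0.4 units closer together.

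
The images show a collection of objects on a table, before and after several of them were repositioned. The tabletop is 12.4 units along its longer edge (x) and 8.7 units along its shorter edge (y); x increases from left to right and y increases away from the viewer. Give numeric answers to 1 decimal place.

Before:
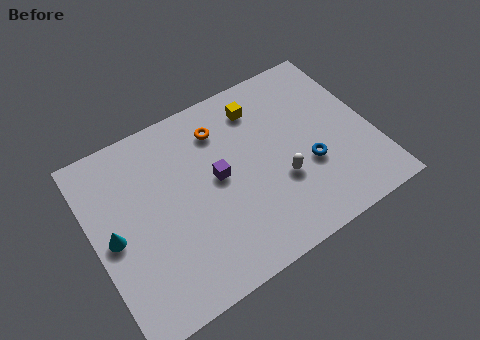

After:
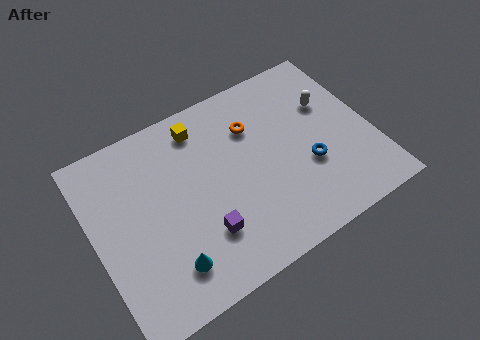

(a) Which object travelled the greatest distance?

the white capsule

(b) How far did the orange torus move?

1.5

From (6.0, 6.8) to (7.4, 6.2), the orange torus covered √(1.4² + 0.6²) ≈ 1.5 units.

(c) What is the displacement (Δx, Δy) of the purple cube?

(-1.0, -2.2)

From the two frames, the purple cube sits at roughly (5.5, 4.6) before and (4.5, 2.4) after.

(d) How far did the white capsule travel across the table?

3.7

From (8.1, 3.1) to (10.8, 5.7), the white capsule covered √(2.7² + 2.6²) ≈ 3.7 units.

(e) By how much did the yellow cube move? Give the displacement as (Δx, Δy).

(-2.6, 0.3)

The yellow cube was at about (7.8, 7.0) and moved to about (5.2, 7.3).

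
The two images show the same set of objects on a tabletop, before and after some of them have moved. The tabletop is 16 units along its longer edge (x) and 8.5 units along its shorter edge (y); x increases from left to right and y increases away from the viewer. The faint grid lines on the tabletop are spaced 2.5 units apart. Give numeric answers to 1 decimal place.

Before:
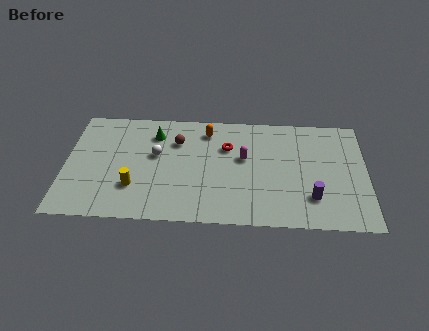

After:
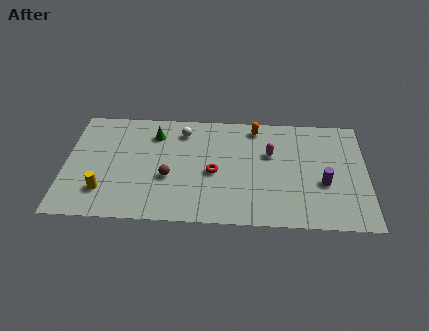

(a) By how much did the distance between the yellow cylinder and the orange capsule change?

+3.7

They were about 5.9 units apart before and 9.6 after — 3.7 units further apart.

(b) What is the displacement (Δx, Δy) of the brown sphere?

(-0.4, -2.8)

The brown sphere was at about (5.9, 6.1) and moved to about (5.5, 3.3).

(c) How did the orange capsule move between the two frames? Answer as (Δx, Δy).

(2.6, 0.4)

The orange capsule was at about (7.5, 7.0) and moved to about (10.1, 7.4).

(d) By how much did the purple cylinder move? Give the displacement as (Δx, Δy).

(0.6, 1.1)

The purple cylinder was at about (13.1, 2.2) and moved to about (13.7, 3.3).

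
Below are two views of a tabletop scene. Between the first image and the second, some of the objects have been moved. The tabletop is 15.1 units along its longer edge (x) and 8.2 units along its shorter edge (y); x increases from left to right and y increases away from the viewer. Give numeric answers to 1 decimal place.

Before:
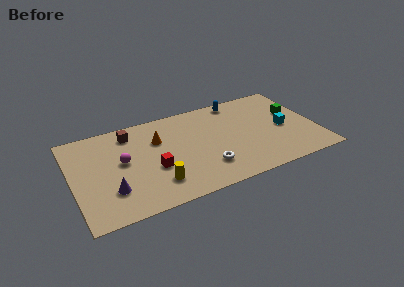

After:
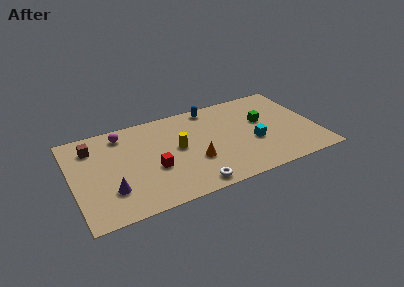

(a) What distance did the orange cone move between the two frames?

3.4

The orange cone moved from about (5.4, 5.6) to (7.4, 2.9), a distance of √(2.0² + 2.7²) ≈ 3.4.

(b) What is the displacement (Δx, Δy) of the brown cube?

(-2.4, -0.4)

The brown cube was at about (3.8, 6.8) and moved to about (1.4, 6.4).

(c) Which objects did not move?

the red cube and the purple cone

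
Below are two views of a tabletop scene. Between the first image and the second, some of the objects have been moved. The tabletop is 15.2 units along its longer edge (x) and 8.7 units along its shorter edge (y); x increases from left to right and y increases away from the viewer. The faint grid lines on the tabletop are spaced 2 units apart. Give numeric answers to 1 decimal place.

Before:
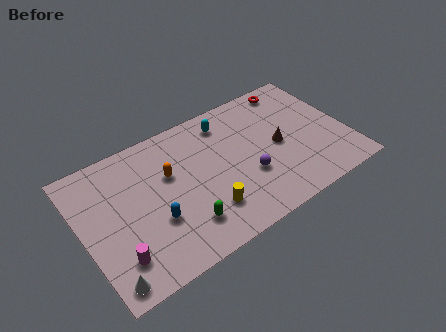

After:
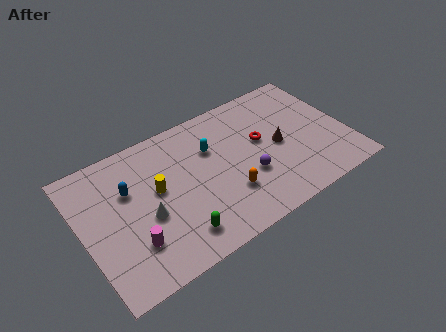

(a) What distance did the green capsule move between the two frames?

0.6

The green capsule moved from about (5.4, 2.0) to (4.9, 1.6), a distance of √(0.5² + 0.4²) ≈ 0.6.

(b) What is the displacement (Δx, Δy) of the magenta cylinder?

(0.9, 0.4)

The magenta cylinder was at about (1.6, 2.0) and moved to about (2.5, 2.4).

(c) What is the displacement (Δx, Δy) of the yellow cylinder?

(-2.4, 2.7)

The yellow cylinder started near (6.7, 2.2) and ended near (4.3, 4.9).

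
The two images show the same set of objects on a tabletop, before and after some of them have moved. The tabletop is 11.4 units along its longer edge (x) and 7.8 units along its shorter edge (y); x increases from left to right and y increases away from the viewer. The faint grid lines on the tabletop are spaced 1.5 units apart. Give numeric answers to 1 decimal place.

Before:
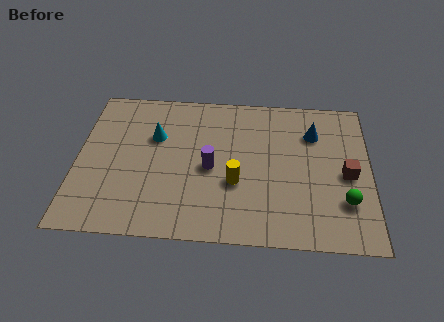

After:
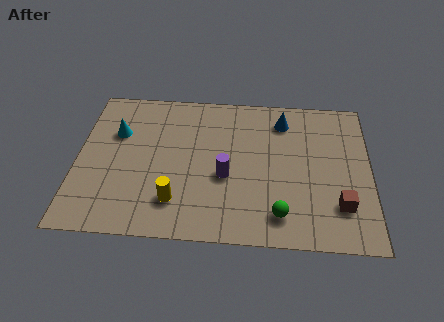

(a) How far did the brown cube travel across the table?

1.6

From (10.5, 3.6) to (10.2, 2.0), the brown cube covered √(0.3² + 1.6²) ≈ 1.6 units.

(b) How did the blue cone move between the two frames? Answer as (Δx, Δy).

(-1.2, 0.6)

The blue cone was at about (9.2, 5.7) and moved to about (8.0, 6.3).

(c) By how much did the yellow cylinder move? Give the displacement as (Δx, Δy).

(-2.3, -1.1)

The yellow cylinder started near (6.2, 2.9) and ended near (3.9, 1.8).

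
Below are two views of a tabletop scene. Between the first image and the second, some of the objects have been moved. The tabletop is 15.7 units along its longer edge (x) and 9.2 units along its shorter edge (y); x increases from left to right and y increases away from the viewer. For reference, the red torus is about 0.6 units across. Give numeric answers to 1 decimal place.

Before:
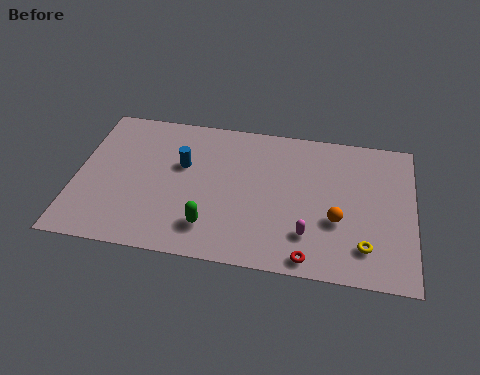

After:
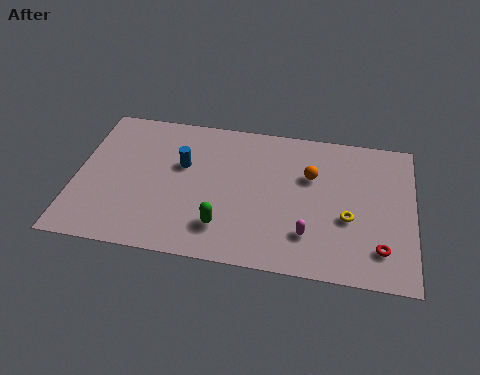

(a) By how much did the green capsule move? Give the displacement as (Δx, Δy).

(0.6, 0.1)

The green capsule started near (6.4, 2.0) and ended near (7.0, 2.1).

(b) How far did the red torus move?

3.4

From (11.0, 0.9) to (14.2, 2.0), the red torus covered √(3.2² + 1.1²) ≈ 3.4 units.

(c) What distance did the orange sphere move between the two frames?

2.9

From (12.2, 3.4) to (10.9, 6.0), the orange sphere covered √(1.3² + 2.6²) ≈ 2.9 units.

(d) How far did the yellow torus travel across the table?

1.8

The yellow torus was near (13.5, 2.0) before and (12.7, 3.6) after, so it travelled √(0.8² + 1.6²) ≈ 1.8 units.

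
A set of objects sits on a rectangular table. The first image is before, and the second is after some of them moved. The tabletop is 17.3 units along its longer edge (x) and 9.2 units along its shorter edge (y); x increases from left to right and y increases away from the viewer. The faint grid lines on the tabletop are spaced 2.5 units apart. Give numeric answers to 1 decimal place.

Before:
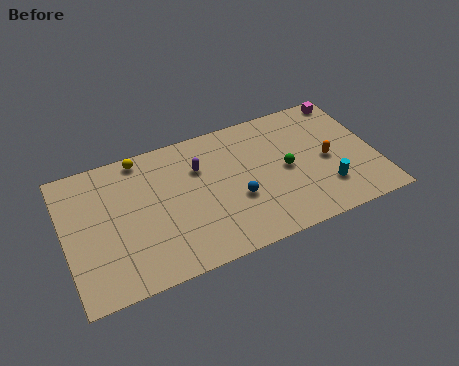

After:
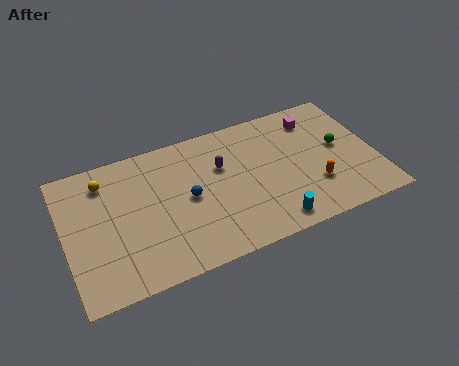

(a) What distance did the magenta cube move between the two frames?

2.2

The magenta cube was near (16.3, 8.3) before and (14.3, 7.4) after, so it travelled √(2.0² + 0.9²) ≈ 2.2 units.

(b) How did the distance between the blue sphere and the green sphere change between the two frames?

+5.5

The distance was about 3.1 in the first image and 8.6 in the second, so they moved 5.5 units further apart.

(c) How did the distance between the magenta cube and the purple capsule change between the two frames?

-3.2

The distance was about 8.9 in the first image and 5.7 in the second, so they moved 3.2 units closer together.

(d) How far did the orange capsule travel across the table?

1.7

The orange capsule was near (14.6, 4.3) before and (13.7, 2.8) after, so it travelled √(0.9² + 1.5²) ≈ 1.7 units.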